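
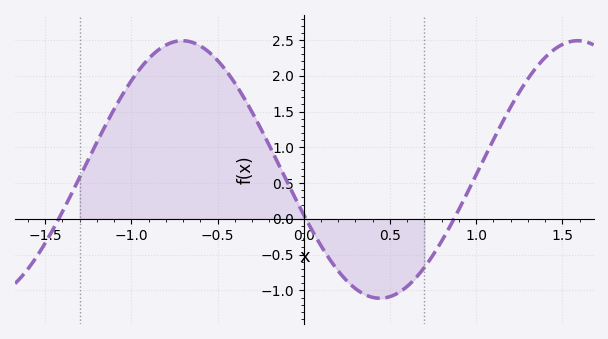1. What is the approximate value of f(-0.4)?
1.9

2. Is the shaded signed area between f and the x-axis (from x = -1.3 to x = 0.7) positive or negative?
positive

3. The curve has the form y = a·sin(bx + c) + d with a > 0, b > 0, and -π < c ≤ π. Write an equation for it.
y = 1.8sin(2.74x - 2.78) + 0.69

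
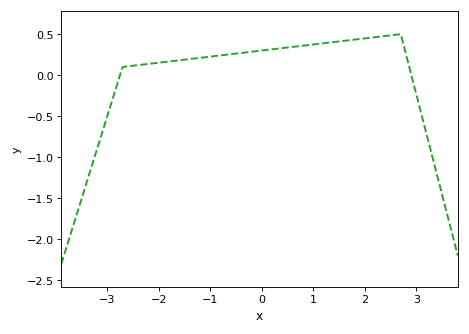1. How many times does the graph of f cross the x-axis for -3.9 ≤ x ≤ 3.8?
2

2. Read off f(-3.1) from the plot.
-0.7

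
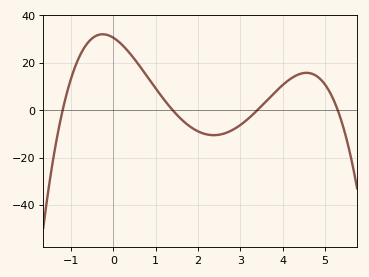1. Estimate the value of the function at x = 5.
10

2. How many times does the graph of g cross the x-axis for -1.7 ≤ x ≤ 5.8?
4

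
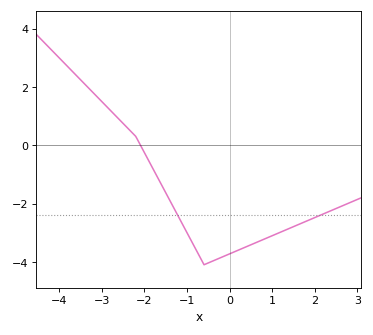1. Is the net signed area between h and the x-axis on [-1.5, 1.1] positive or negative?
negative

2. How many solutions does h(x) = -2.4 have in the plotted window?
2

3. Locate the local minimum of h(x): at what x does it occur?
-0.6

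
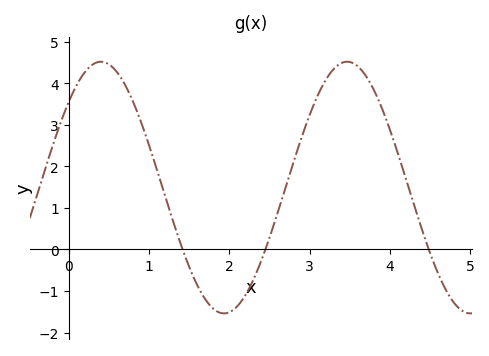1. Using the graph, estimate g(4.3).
1.1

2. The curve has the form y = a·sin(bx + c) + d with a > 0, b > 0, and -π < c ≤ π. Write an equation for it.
y = 3.03sin(2x + 0.75) + 1.49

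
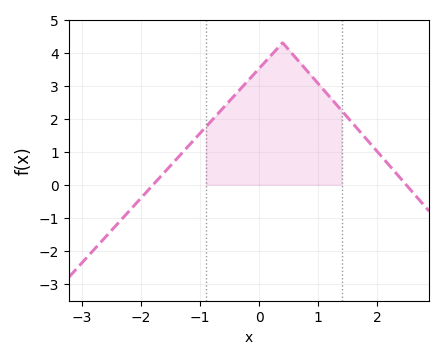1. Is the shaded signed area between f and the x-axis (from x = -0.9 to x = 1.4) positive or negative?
positive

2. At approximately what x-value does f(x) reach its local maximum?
0.4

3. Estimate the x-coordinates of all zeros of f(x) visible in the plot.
-1.8, 2.5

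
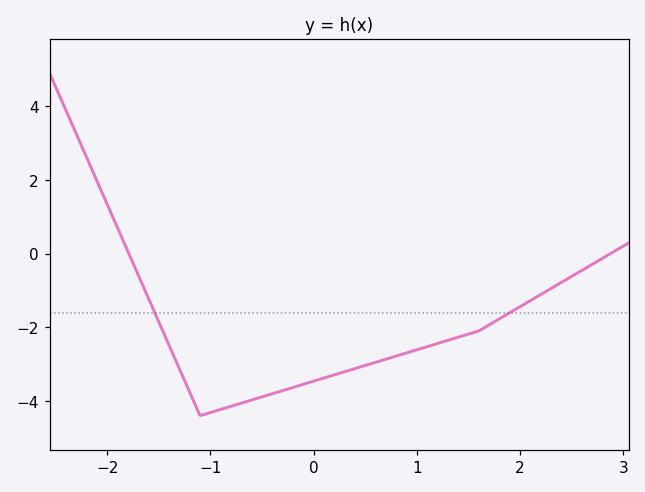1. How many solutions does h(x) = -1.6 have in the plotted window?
2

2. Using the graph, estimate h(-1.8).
0.067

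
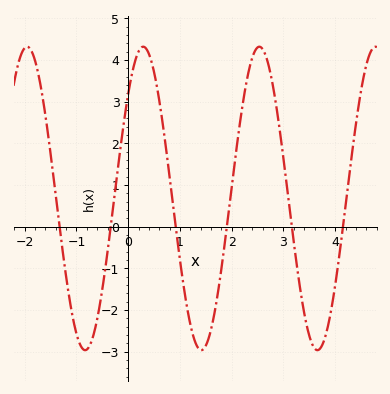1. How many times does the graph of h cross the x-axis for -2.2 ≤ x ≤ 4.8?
6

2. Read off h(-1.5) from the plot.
1.7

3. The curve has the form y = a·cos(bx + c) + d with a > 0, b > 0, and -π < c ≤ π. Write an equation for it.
y = 3.64cos(2.8x - 0.81) + 0.68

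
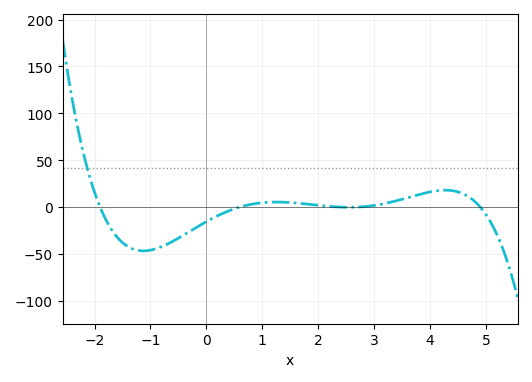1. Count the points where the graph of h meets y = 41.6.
1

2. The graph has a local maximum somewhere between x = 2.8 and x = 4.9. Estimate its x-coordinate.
4.27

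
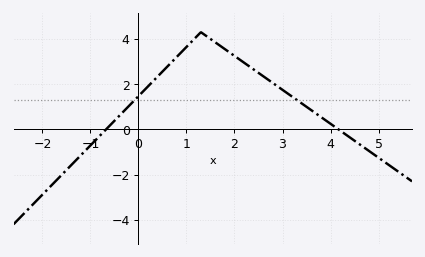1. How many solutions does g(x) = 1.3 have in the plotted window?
2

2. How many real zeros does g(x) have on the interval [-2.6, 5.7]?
2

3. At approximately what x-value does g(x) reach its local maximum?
1.3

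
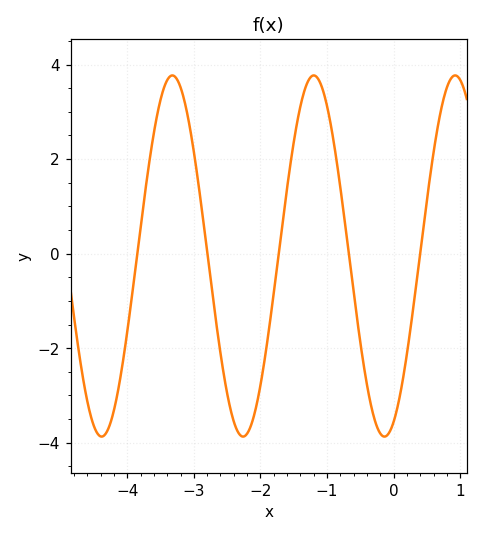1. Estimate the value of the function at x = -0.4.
-2.8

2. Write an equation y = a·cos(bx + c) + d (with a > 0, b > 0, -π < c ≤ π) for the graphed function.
y = 3.82cos(3x - 2.7) - 0.05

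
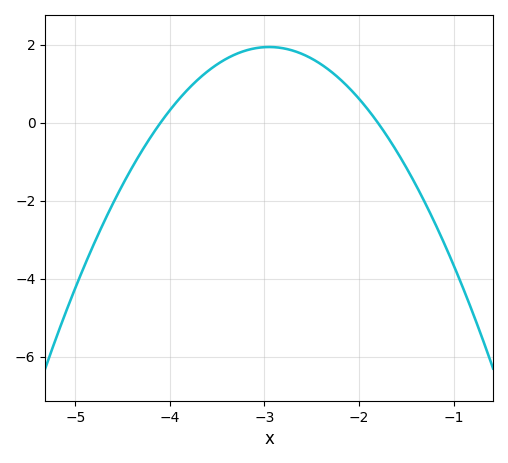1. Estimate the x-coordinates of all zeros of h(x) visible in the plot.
-4.1, -1.8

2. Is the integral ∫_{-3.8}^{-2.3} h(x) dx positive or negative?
positive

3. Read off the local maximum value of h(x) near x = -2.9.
2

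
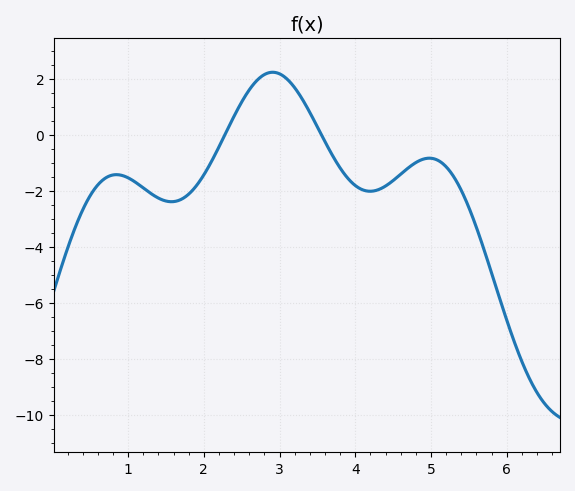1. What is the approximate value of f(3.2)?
1.69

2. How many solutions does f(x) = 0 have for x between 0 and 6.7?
2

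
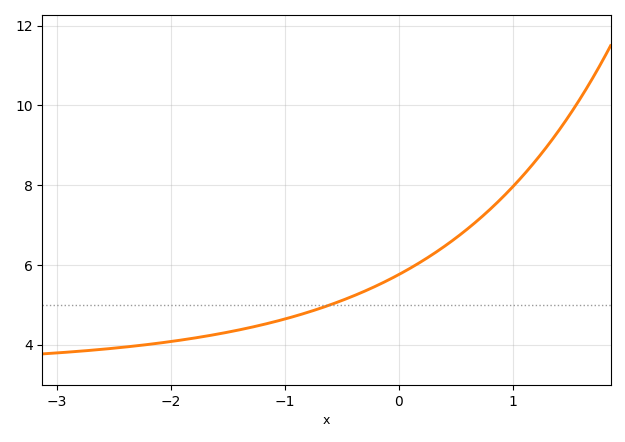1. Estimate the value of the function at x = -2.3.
4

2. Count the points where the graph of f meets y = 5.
1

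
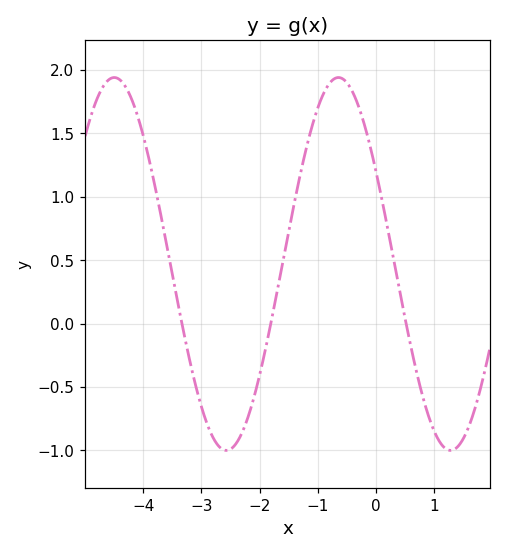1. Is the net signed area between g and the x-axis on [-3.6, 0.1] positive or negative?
positive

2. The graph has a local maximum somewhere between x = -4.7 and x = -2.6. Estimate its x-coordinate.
-4.5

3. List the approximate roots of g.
-3.3, -1.8, 0.5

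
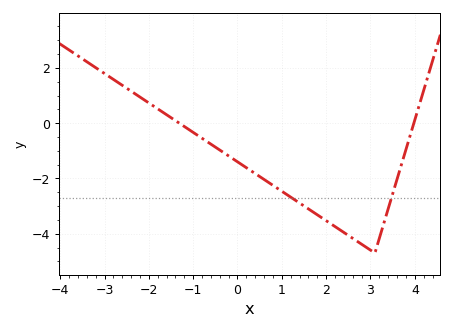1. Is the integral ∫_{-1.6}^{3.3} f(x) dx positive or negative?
negative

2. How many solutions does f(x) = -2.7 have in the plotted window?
2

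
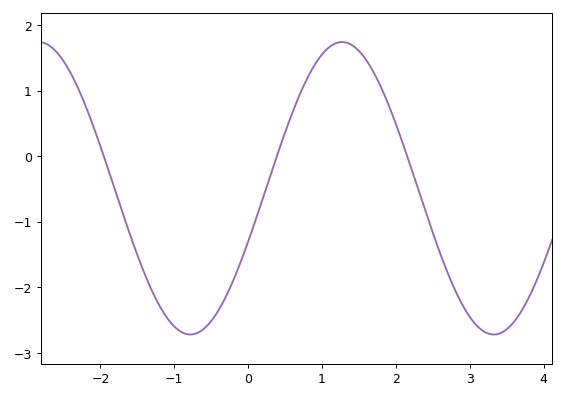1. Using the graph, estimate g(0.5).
0.365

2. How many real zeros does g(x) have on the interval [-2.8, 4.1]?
3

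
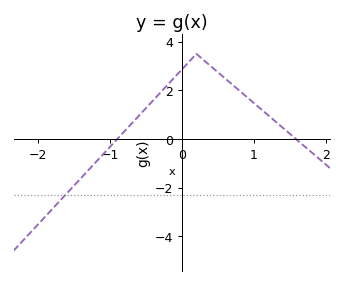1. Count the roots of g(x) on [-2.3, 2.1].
2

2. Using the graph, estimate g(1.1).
1.2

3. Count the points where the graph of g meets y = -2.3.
1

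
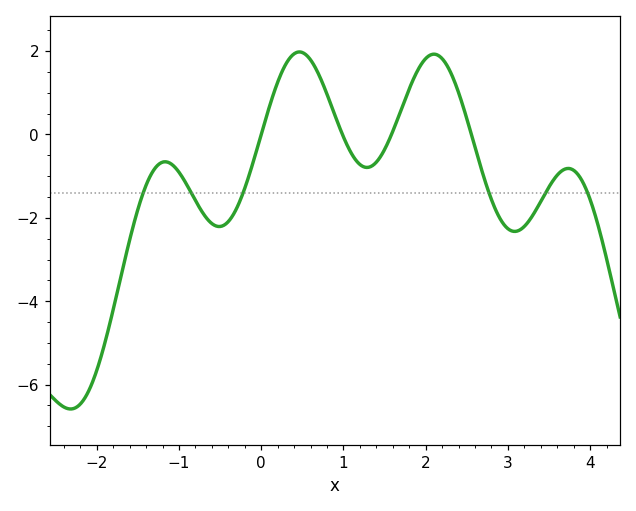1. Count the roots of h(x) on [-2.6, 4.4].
4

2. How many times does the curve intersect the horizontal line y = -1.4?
6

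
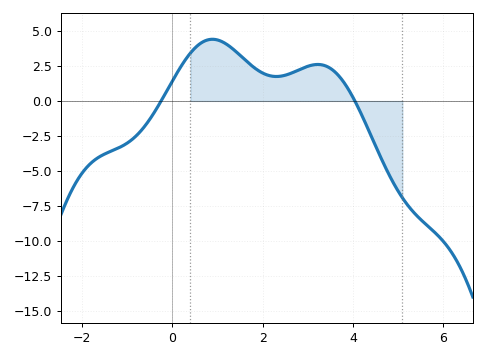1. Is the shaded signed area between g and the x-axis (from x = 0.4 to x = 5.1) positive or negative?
positive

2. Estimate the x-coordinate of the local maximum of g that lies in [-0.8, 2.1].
0.8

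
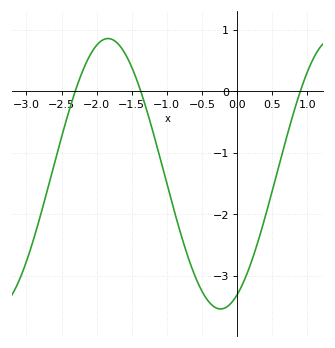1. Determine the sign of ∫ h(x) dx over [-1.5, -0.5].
negative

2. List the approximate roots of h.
-2.31, -1.37, 0.9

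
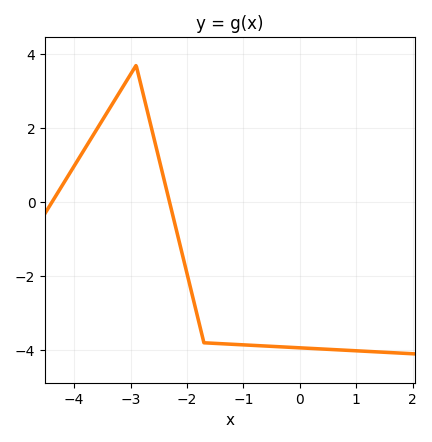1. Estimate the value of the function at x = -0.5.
-3.8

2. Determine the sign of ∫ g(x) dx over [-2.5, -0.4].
negative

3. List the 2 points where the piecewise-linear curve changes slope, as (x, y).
(-2.9, 3.7); (-1.7, -3.8)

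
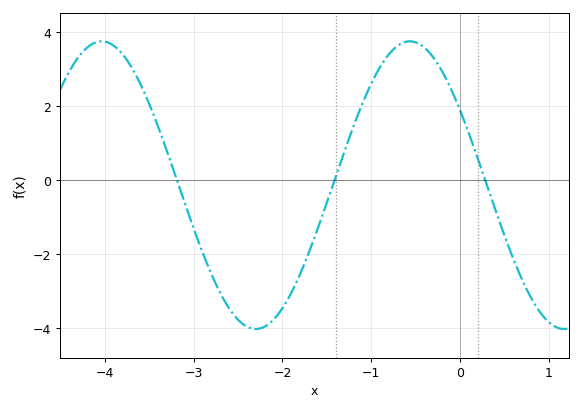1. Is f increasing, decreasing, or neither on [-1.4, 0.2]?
neither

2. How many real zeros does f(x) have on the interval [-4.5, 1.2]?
3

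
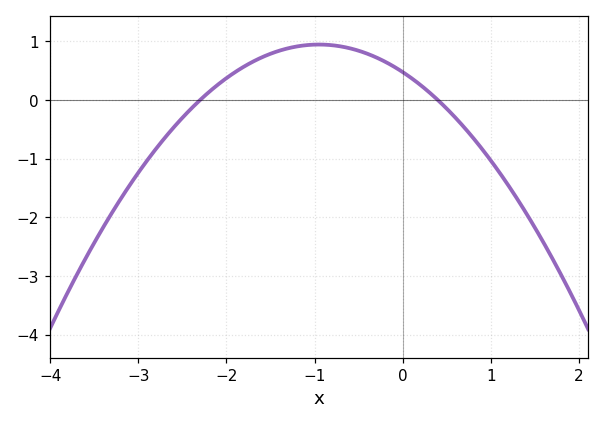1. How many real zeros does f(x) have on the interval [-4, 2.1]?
2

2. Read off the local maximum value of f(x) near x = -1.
0.9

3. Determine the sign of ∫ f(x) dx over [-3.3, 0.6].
positive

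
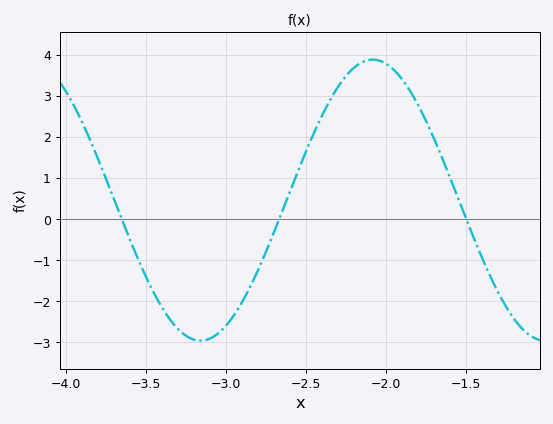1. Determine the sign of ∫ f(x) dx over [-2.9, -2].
positive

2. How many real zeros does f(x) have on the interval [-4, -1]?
3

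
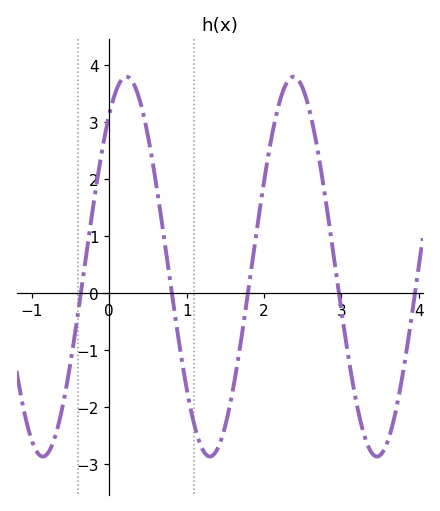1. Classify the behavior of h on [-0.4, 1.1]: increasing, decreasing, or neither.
neither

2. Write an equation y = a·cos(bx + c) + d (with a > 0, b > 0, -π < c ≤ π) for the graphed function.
y = 3.33cos(2.9x - 0.64) + 0.46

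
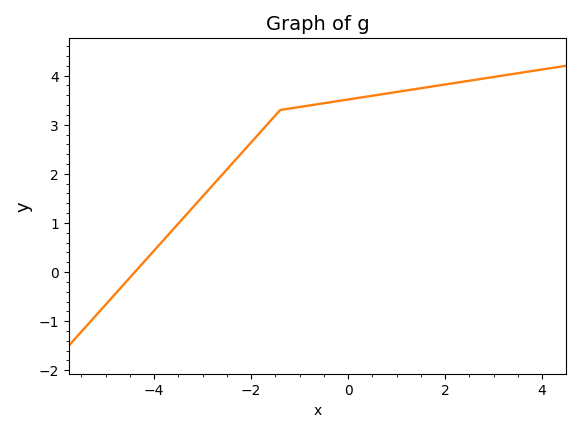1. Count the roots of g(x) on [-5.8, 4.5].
1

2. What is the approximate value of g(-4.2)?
0.216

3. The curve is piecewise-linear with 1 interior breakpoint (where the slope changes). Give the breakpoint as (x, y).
(-1.4, 3.3)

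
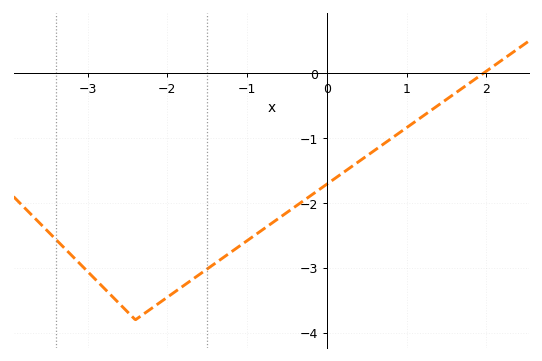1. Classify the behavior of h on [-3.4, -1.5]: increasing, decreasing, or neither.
neither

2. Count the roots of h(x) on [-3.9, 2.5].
1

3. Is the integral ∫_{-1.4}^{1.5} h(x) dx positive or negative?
negative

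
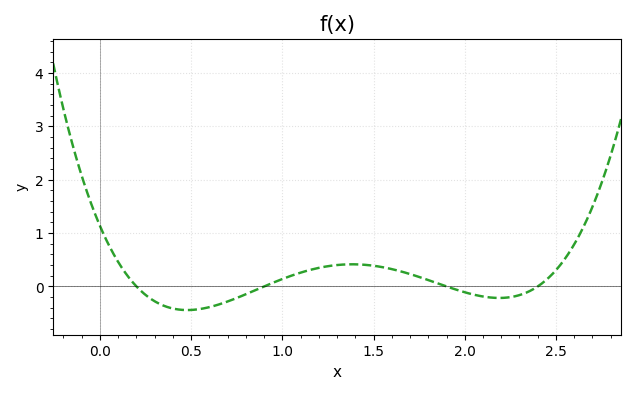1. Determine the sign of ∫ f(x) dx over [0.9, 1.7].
positive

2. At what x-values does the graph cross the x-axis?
0.2, 0.9, 1.9, 2.4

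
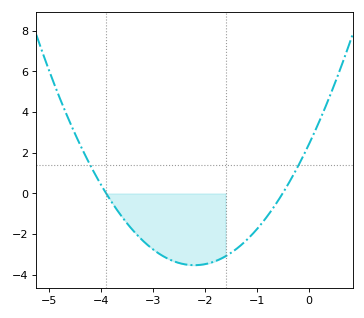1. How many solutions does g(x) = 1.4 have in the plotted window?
2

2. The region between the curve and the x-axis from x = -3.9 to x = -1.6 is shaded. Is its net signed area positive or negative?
negative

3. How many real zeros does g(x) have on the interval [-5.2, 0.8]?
2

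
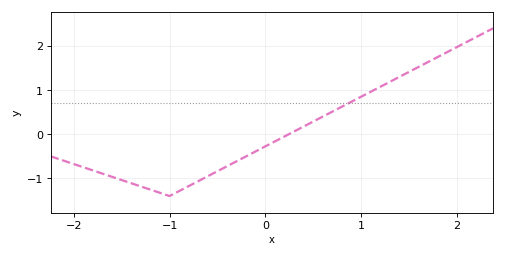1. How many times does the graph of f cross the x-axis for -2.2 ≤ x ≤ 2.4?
1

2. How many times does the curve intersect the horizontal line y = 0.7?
1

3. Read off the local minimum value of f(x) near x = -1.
-1.4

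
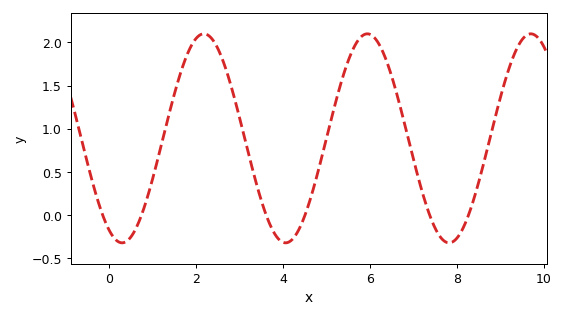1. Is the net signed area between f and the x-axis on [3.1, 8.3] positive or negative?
positive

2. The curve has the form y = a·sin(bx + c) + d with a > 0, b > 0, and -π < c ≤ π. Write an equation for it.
y = 1.21sin(1.67x - 2.07) + 0.89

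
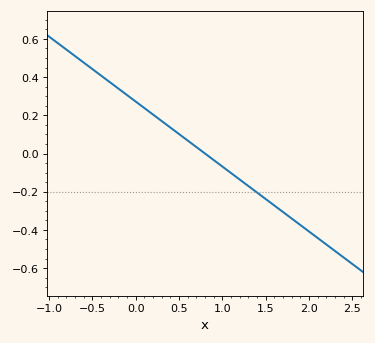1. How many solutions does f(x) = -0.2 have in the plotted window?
1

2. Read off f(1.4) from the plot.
-0.2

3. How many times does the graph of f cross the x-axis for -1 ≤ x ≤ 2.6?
1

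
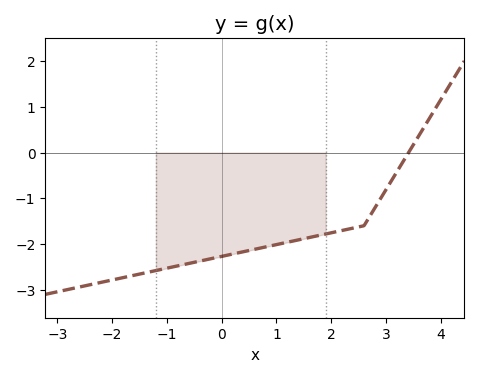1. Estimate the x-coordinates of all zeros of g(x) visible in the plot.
3.41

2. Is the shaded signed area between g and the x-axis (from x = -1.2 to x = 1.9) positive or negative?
negative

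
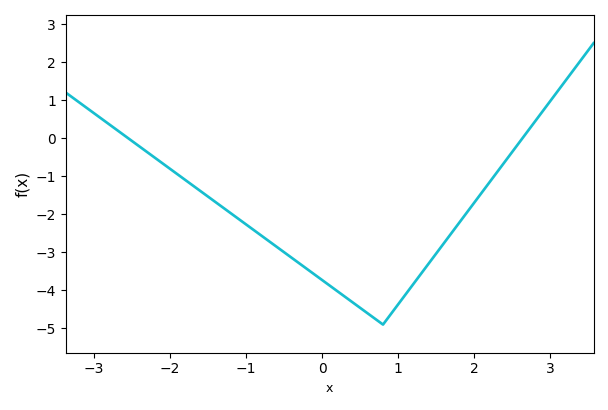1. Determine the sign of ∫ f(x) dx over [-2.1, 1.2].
negative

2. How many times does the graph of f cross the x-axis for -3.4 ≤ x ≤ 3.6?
2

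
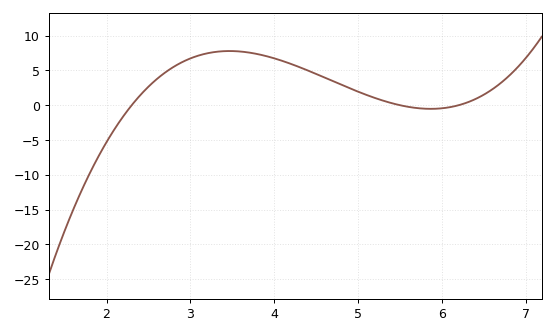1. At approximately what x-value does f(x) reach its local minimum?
5.87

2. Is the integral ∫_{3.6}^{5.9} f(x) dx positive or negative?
positive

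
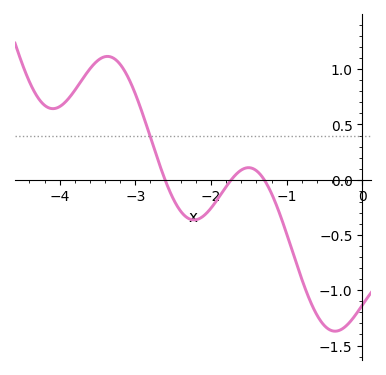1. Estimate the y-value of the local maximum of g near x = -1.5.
0.1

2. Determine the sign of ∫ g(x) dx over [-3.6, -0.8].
positive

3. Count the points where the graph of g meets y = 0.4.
1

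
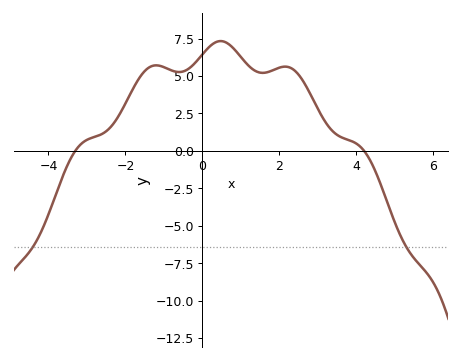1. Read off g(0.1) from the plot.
6.74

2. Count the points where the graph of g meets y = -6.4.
2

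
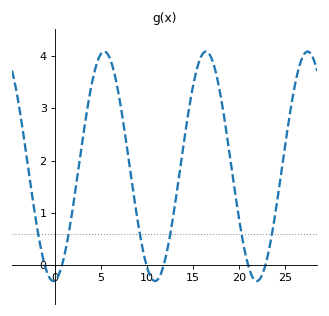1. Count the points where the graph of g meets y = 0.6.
6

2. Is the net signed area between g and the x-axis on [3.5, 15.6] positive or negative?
positive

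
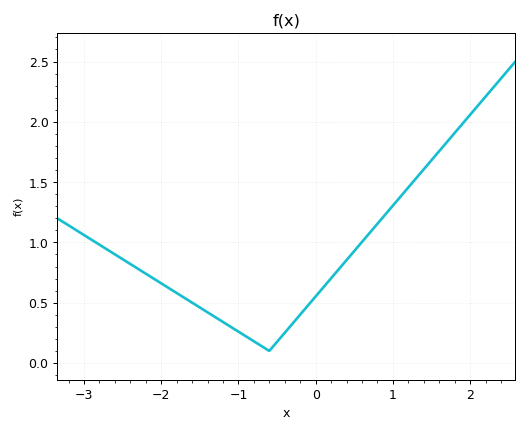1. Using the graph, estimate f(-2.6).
0.9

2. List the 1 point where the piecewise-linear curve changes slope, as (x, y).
(-0.6, 0.1)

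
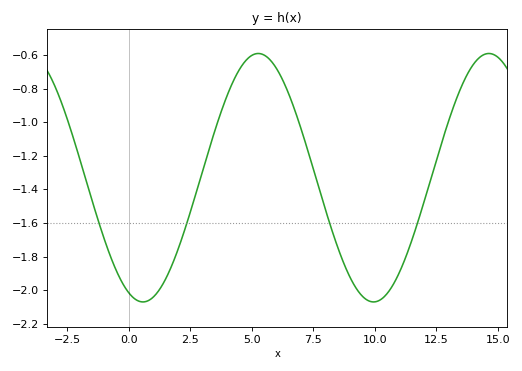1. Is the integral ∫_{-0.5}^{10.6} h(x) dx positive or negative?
negative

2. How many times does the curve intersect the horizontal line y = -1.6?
4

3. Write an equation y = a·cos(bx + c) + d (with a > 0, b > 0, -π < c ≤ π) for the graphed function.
y = 0.74cos(0.67x + 2.8) - 1.33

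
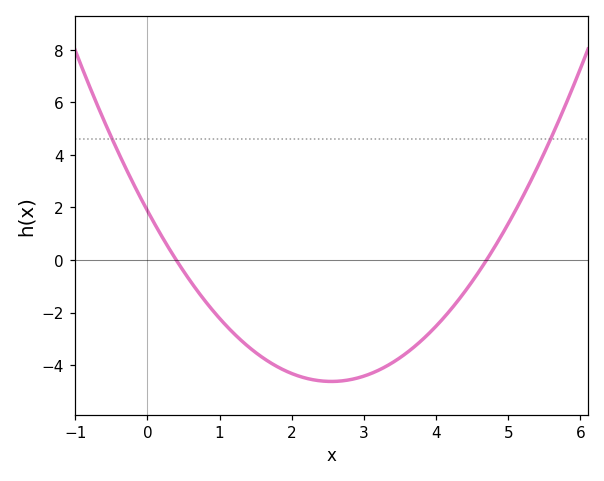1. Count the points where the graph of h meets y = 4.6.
2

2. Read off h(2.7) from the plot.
-4.6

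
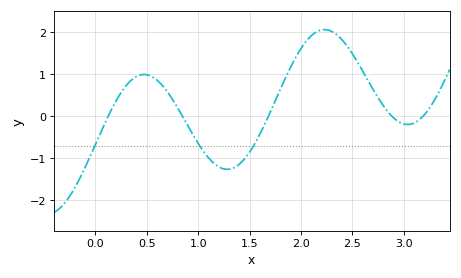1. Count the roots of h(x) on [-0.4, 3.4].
5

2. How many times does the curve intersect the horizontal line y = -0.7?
3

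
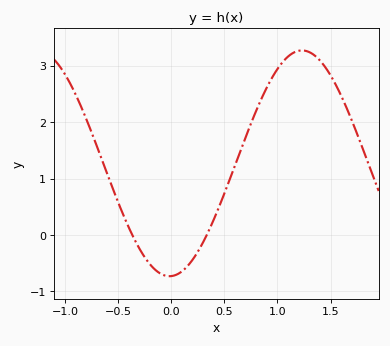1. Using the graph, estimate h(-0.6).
1.07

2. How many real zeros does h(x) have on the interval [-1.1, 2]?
2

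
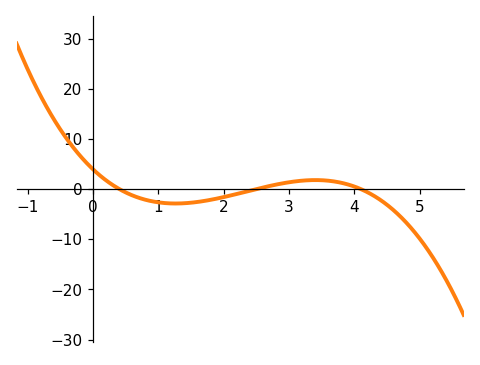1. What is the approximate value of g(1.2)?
-2.87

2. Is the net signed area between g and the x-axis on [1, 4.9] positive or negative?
negative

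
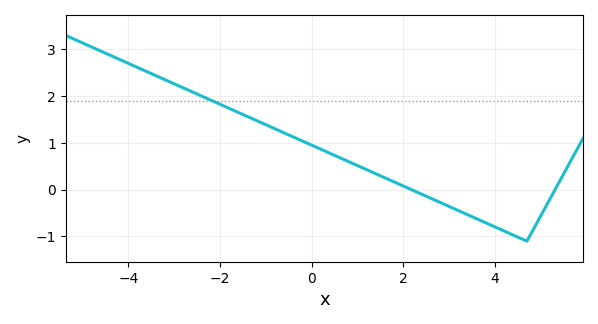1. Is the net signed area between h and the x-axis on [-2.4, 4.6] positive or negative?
positive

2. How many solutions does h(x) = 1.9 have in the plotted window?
1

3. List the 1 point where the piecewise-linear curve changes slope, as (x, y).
(4.7, -1.1)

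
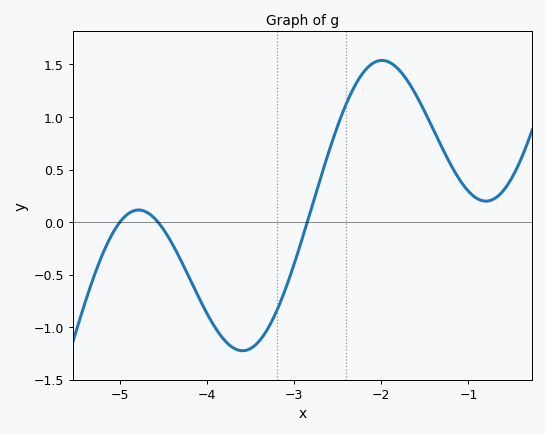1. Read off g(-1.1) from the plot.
0.4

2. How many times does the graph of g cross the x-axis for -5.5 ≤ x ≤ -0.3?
3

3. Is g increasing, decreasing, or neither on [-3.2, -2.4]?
increasing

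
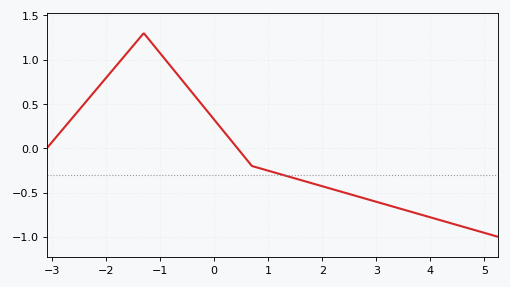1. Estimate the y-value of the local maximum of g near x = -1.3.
1.3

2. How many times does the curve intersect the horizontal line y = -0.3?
1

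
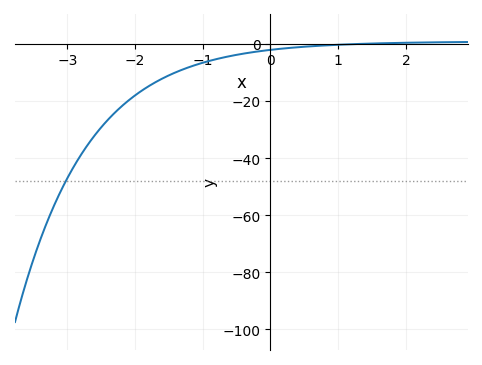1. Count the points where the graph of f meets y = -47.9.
1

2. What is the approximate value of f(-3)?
-48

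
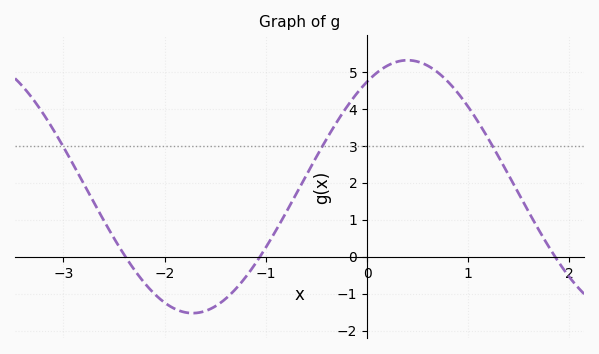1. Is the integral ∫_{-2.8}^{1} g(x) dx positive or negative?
positive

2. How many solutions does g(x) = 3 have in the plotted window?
3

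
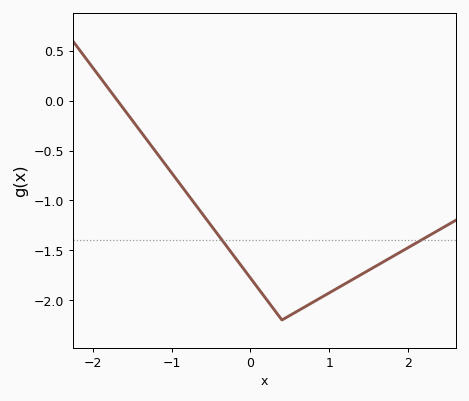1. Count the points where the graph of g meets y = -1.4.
2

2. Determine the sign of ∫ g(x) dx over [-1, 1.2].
negative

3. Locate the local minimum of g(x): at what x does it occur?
0.401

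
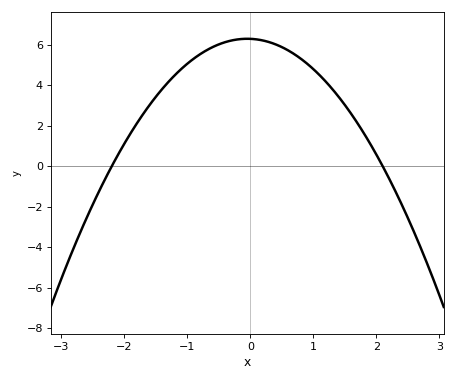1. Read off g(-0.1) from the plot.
6.2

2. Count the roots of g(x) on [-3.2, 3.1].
2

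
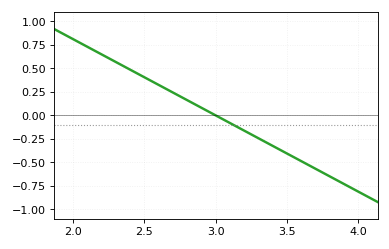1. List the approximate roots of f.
3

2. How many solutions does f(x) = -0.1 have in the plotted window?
1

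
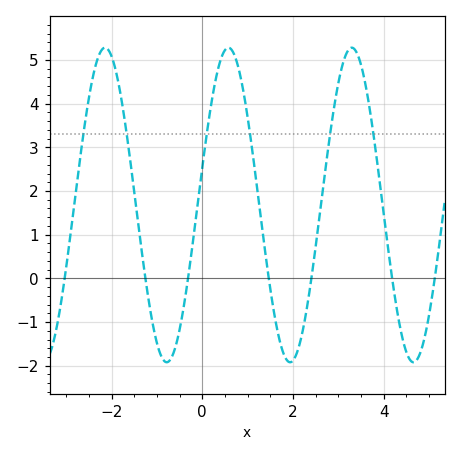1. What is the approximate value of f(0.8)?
4.8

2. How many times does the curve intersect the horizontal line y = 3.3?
6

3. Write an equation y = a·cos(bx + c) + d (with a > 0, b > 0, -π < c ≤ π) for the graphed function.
y = 3.6cos(2.3x - 1.3) + 1.68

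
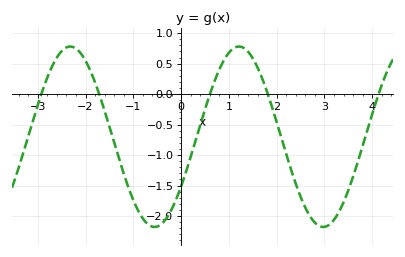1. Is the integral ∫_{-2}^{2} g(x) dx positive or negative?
negative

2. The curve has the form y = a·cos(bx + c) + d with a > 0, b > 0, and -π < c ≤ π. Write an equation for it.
y = 1.48cos(1.78x - 2.15) - 0.7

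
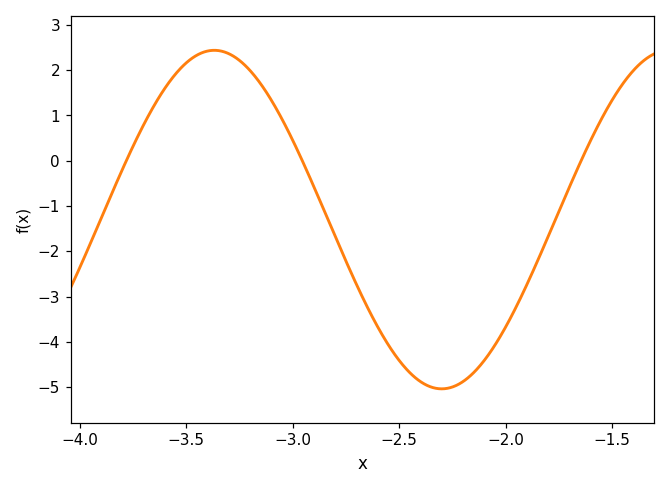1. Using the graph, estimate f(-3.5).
2.16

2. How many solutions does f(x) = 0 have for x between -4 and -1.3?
3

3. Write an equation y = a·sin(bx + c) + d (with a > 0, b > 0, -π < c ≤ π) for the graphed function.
y = 3.74sin(2.94x - 1.09) - 1.3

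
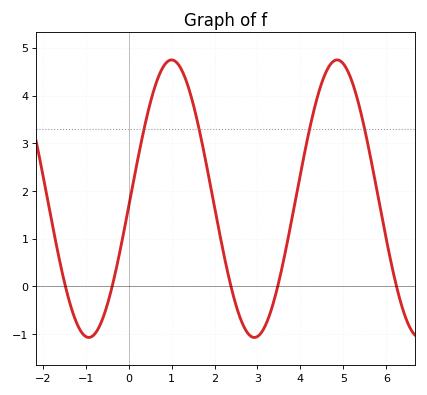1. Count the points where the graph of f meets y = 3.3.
4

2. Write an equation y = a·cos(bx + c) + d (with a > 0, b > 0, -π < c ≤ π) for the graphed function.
y = 2.91cos(1.6x - 1.6) + 1.84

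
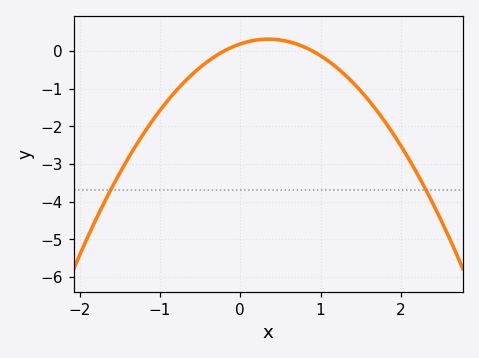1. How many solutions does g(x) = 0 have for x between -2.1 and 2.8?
2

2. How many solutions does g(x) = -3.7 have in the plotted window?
2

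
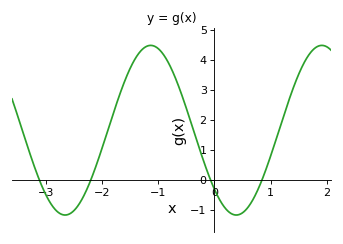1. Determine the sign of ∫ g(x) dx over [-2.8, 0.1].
positive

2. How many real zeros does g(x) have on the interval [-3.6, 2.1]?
4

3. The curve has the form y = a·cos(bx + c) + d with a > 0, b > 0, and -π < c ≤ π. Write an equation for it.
y = 2.83cos(2.06x + 2.34) + 1.66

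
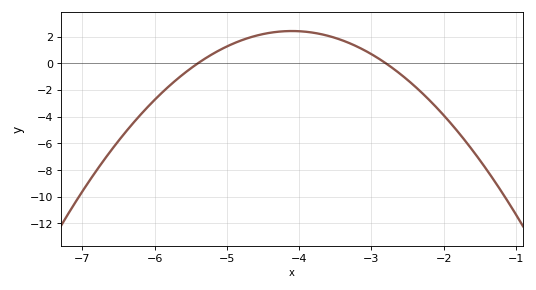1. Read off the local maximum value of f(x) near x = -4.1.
2.42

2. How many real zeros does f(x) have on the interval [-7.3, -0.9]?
2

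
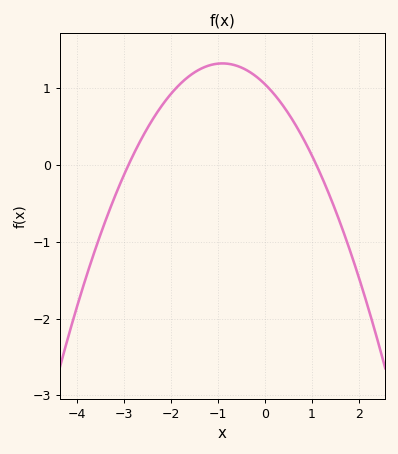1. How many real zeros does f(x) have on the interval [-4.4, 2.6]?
2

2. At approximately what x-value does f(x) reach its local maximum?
-0.9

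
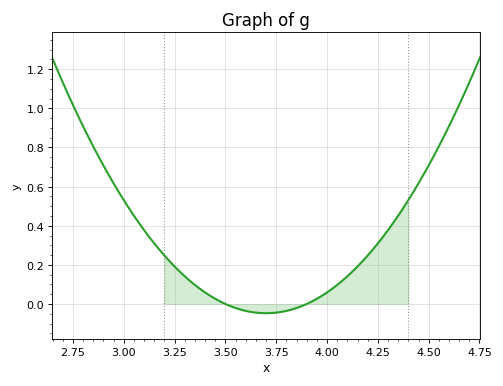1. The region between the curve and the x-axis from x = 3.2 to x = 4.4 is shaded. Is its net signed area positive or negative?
positive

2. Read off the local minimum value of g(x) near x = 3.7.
-0.047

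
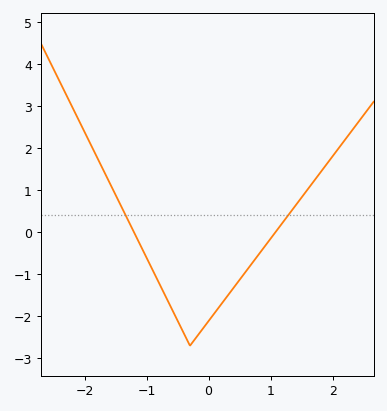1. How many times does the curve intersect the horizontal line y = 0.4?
2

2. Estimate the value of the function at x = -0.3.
-2.7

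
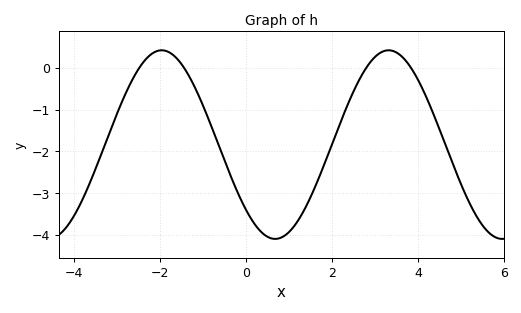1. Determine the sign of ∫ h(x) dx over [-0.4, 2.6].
negative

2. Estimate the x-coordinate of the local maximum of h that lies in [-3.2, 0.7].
-2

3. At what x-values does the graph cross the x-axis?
-2.4, -1.4, 2.8, 3.8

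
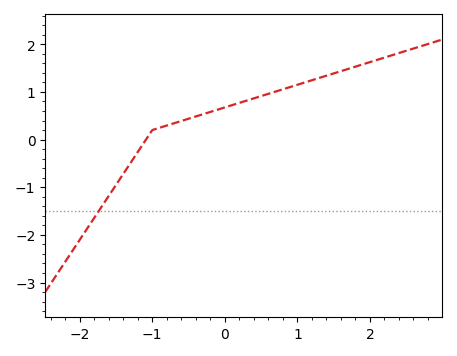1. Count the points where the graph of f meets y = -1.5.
1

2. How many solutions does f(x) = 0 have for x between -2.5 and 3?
1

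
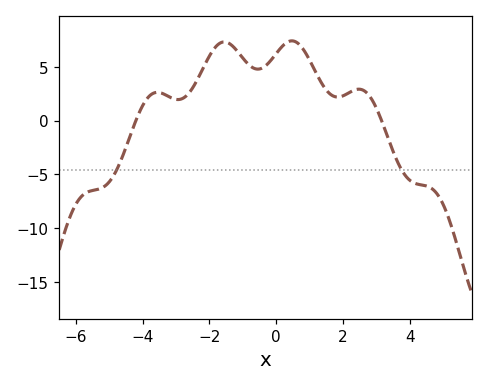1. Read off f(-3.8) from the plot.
2.5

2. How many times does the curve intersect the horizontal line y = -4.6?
2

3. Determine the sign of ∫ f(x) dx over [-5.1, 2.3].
positive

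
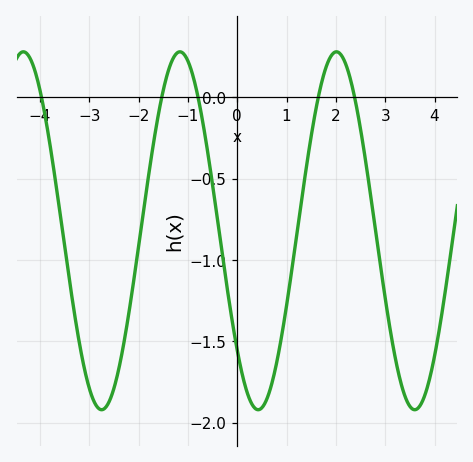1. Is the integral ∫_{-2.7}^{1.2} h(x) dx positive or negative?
negative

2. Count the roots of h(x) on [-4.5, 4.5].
5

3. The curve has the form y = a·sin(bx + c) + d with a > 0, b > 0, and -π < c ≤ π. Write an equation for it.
y = 1.1sin(1.98x - 2.41) - 0.82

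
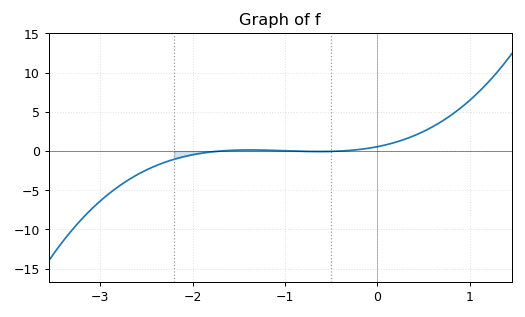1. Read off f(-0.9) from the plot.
0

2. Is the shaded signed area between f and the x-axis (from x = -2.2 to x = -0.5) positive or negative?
negative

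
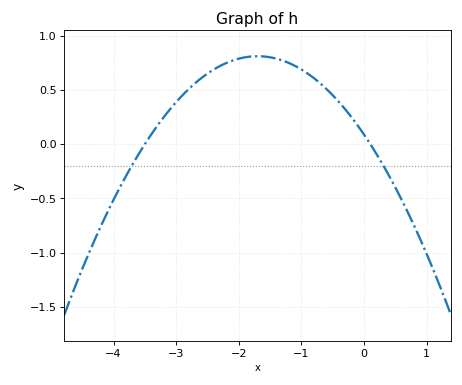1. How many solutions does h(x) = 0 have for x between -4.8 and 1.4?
2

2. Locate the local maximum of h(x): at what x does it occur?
-1.7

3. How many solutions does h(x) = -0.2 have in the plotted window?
2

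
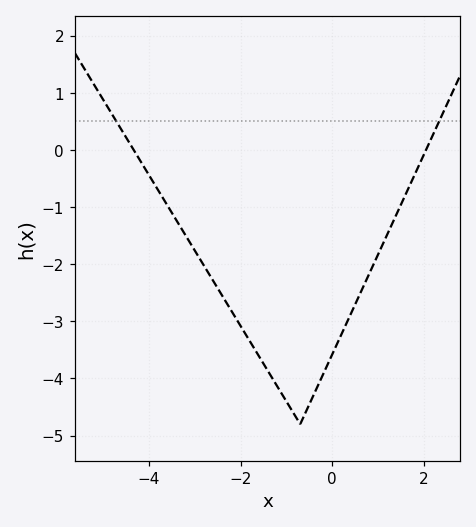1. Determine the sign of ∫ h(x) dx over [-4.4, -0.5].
negative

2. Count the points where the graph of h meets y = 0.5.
2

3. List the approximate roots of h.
-4.4, 2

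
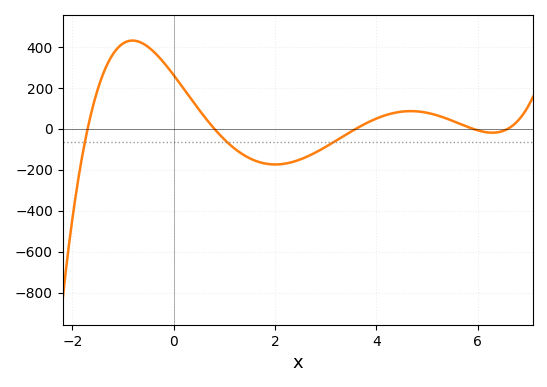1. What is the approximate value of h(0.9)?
-27.4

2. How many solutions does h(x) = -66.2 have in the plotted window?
3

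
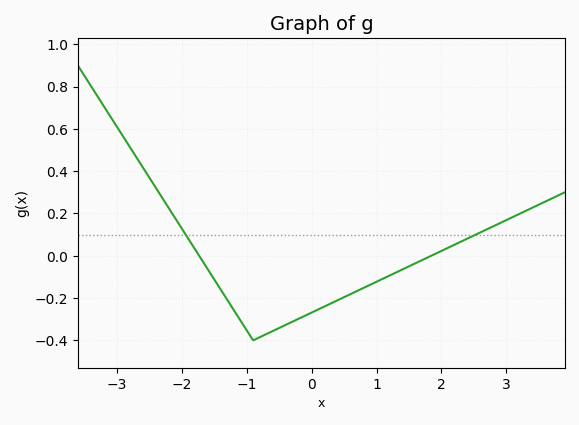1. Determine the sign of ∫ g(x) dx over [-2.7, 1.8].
negative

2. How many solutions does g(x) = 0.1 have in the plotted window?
2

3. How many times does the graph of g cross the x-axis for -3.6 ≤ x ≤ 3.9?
2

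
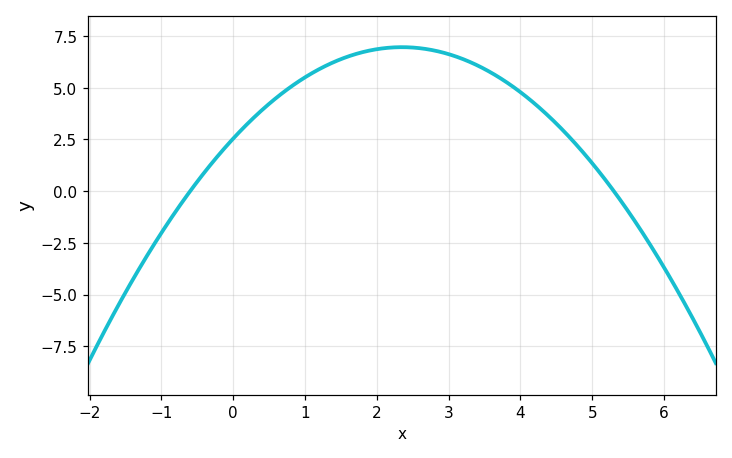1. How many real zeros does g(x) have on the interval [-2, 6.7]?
2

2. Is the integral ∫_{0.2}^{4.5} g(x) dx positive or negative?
positive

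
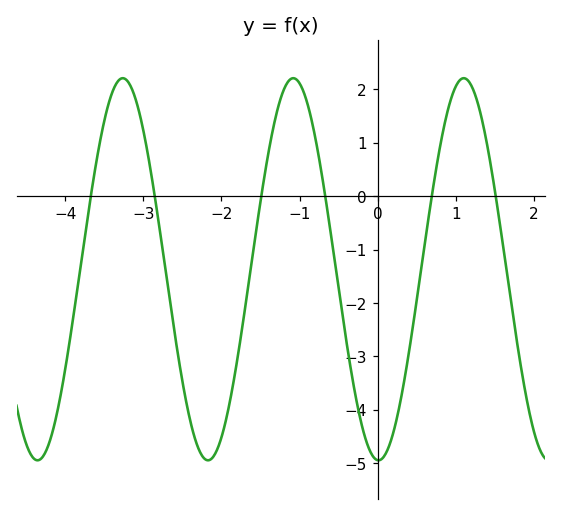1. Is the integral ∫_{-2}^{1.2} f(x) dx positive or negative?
negative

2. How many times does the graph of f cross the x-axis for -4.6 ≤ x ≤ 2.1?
6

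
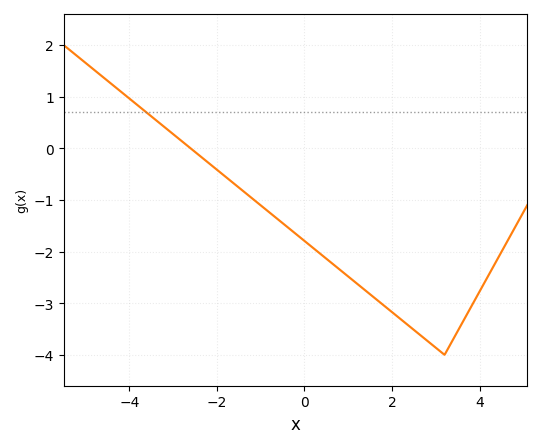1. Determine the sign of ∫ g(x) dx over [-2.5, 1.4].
negative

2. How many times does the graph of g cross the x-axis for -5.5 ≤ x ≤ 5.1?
1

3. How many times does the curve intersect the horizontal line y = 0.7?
1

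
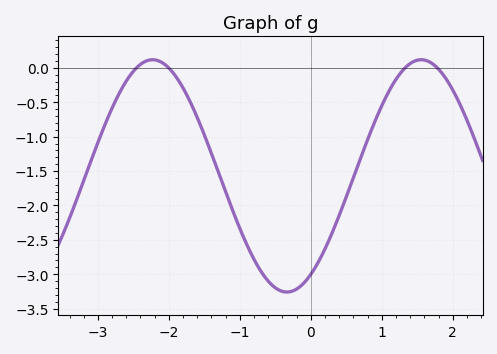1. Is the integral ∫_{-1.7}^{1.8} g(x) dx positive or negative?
negative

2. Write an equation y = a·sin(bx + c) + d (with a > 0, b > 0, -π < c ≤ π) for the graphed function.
y = 1.69sin(1.66x - 1.01) - 1.57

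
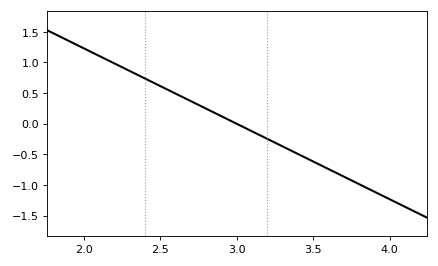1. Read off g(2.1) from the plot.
1.11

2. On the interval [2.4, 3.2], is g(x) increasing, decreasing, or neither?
decreasing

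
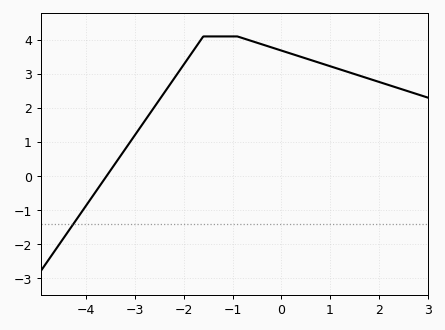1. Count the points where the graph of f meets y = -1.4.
1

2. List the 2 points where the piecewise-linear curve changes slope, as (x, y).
(-1.6, 4.1); (-0.9, 4.1)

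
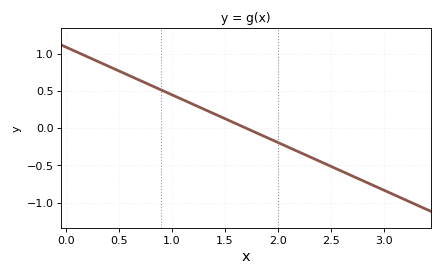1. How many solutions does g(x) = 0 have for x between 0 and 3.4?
1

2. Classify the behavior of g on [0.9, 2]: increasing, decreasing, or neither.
decreasing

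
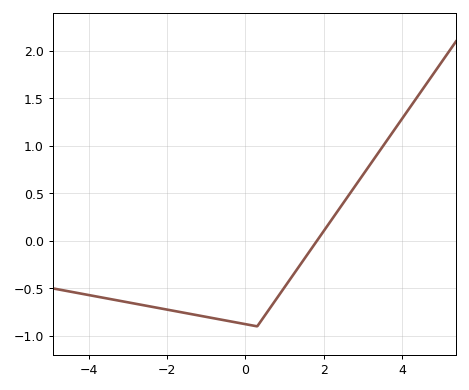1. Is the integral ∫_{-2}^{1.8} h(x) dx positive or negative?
negative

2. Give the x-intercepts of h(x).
1.82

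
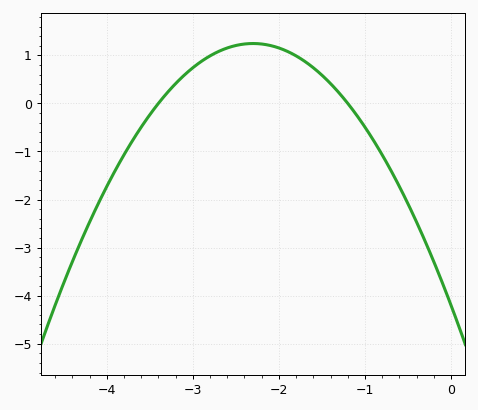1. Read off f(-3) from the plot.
0.7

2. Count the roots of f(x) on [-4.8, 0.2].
2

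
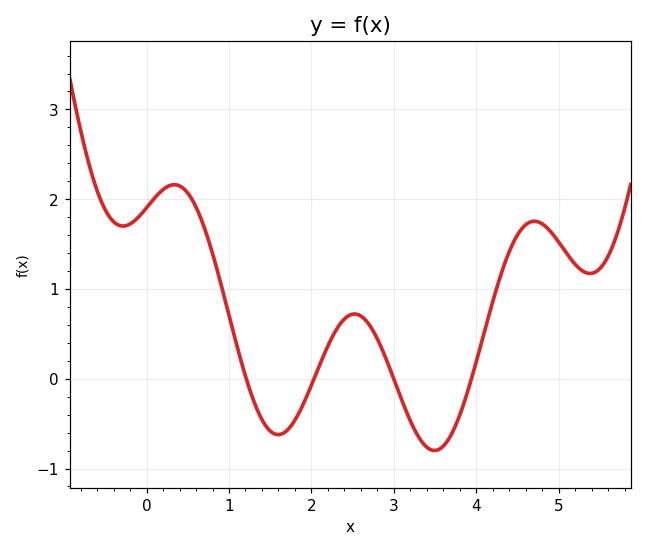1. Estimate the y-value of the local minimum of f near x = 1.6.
-0.623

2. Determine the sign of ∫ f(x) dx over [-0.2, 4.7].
positive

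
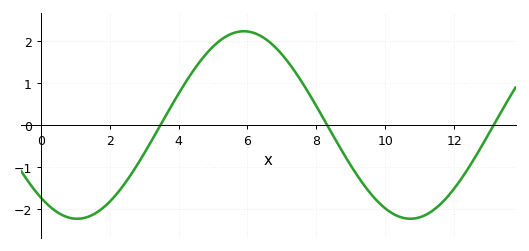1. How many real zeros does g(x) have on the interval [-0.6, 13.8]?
3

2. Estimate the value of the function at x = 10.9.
-2.2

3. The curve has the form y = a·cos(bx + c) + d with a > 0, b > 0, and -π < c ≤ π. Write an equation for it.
y = 2.23cos(0.65x + 2.5) + 0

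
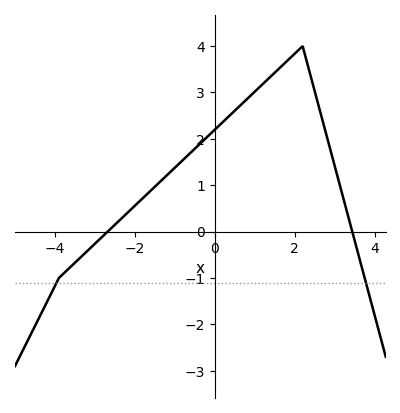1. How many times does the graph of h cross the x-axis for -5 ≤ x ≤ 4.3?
2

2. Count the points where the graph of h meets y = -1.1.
2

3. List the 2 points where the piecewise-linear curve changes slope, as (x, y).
(-3.9, -1); (2.2, 4)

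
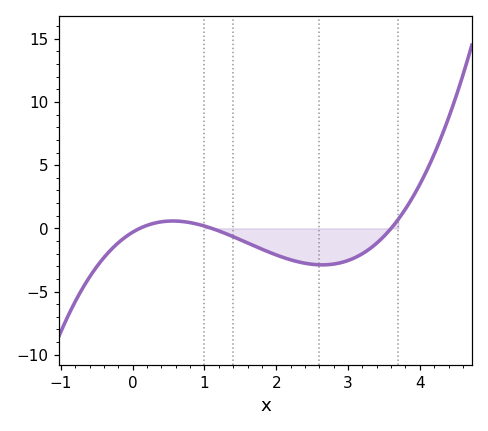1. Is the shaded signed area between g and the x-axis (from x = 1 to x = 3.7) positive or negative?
negative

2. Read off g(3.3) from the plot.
-1.5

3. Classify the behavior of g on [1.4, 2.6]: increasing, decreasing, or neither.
decreasing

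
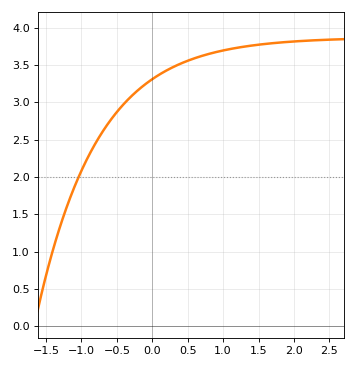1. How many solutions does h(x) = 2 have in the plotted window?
1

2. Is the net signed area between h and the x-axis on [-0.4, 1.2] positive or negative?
positive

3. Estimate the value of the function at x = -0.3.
3.1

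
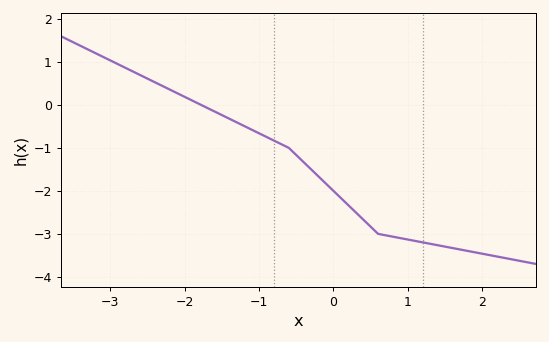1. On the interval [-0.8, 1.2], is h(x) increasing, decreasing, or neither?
decreasing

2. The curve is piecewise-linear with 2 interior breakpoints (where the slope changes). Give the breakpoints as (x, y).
(-0.6, -1); (0.6, -3)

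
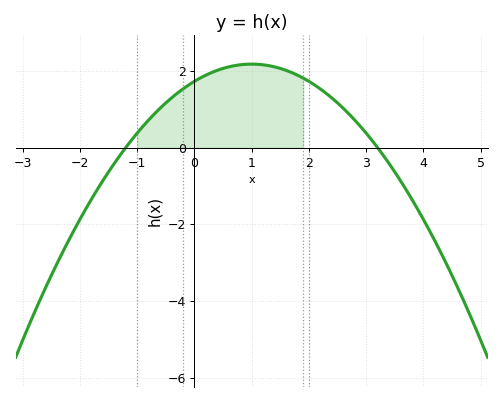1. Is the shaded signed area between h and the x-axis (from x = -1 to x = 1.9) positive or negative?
positive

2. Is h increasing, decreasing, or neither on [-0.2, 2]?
neither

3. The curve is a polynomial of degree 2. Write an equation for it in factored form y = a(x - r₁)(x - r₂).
y = -0.45(x + 1.2)(x - 3.2)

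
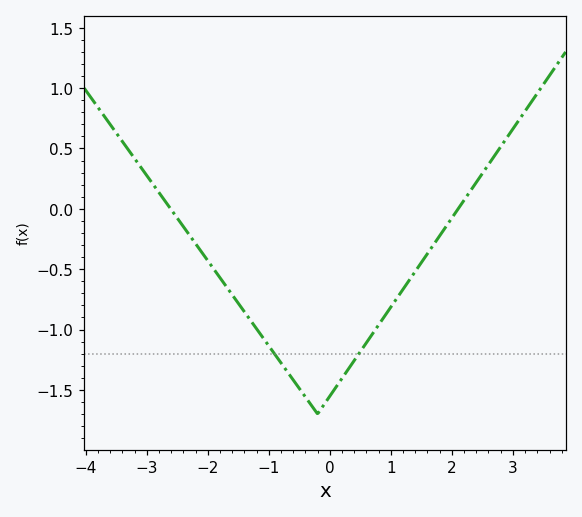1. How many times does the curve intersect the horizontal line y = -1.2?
2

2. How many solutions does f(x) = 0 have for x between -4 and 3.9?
2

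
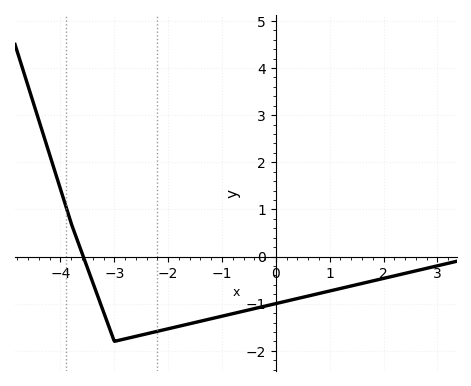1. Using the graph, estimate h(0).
-1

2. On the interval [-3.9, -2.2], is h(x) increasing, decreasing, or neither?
neither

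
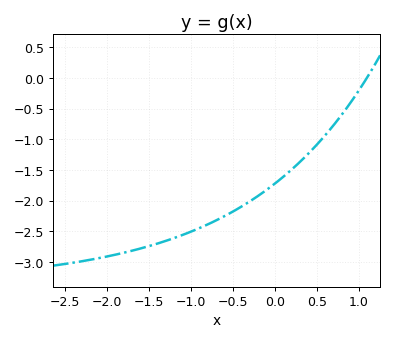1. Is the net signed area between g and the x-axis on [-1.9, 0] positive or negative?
negative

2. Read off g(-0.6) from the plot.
-2.25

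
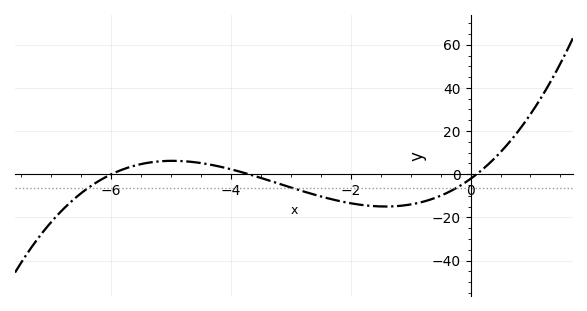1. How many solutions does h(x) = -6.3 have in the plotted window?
3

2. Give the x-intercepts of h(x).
-6, -3.7, 0.1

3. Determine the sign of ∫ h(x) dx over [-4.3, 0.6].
negative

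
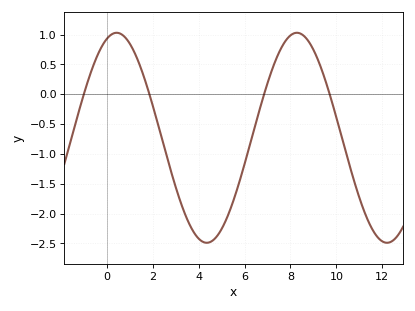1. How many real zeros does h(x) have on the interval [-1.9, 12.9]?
4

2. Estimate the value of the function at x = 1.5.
0.418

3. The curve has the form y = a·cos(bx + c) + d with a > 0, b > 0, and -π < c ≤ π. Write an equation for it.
y = 1.76cos(0.8x - 0.34) - 0.73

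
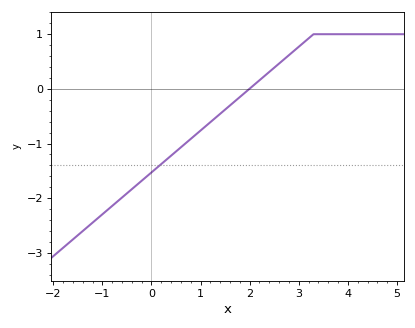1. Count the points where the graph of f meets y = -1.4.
1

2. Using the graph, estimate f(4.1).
1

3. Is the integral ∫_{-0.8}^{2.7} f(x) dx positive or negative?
negative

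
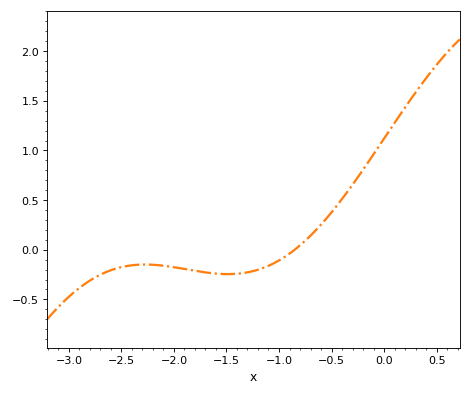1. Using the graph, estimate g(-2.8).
-0.31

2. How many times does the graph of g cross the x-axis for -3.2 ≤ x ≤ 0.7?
1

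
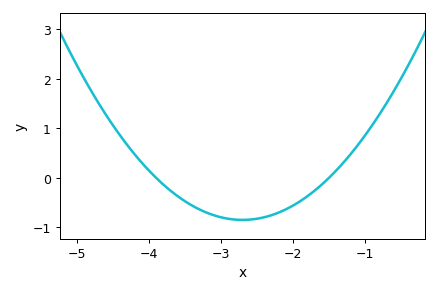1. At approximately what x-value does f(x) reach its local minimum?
-2.7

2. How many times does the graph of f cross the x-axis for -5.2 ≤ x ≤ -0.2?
2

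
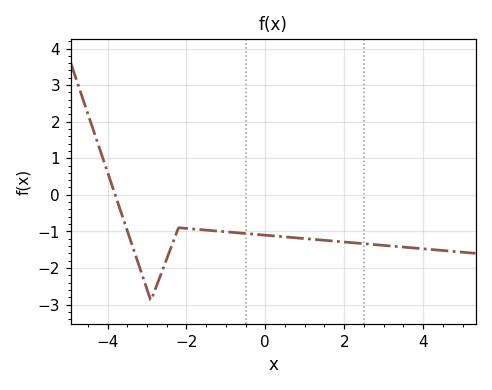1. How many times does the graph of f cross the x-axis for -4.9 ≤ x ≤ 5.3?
1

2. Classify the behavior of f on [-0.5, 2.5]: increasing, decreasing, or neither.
decreasing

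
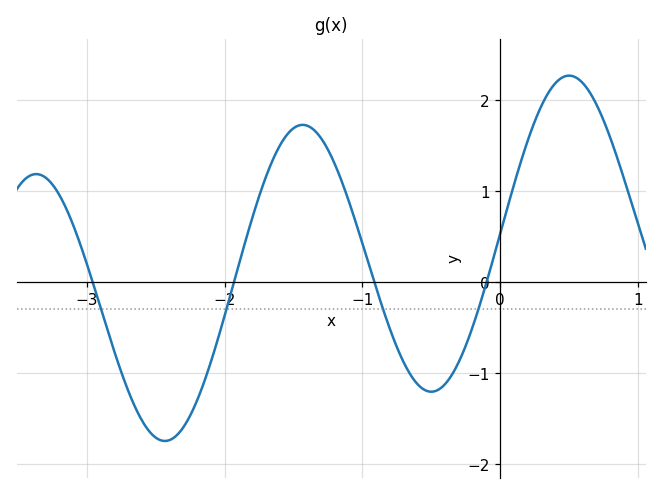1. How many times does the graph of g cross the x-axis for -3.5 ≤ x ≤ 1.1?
4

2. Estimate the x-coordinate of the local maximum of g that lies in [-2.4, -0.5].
-1.4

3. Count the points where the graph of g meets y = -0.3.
4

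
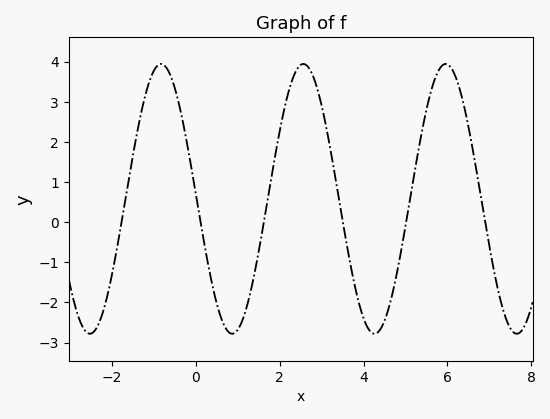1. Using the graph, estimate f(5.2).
1.14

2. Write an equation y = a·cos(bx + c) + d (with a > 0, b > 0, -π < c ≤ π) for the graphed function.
y = 3.36cos(1.85x + 1.54) + 0.58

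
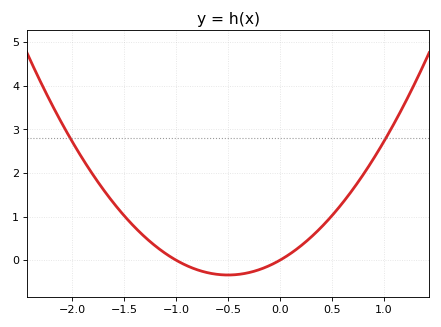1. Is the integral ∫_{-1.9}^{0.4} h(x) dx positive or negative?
positive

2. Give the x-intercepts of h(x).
-1, 0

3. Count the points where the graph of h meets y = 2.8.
2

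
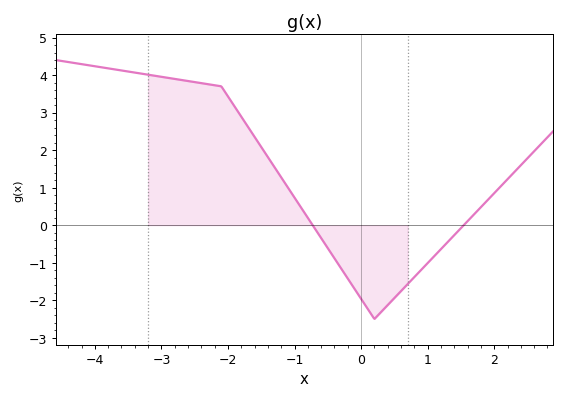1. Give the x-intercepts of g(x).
-0.7, 1.5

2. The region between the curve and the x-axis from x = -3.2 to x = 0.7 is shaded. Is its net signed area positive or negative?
positive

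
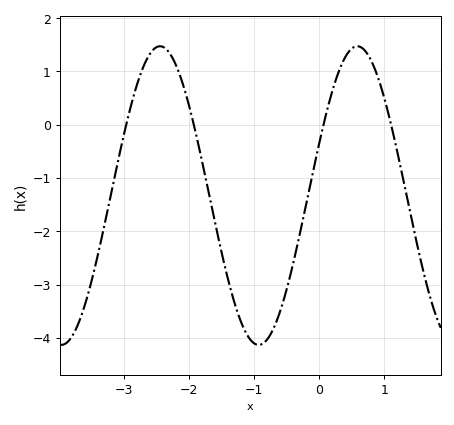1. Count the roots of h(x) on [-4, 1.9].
4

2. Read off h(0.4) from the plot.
1.3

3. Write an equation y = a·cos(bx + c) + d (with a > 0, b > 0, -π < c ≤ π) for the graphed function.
y = 2.8cos(2.1x - 1.2) - 1.33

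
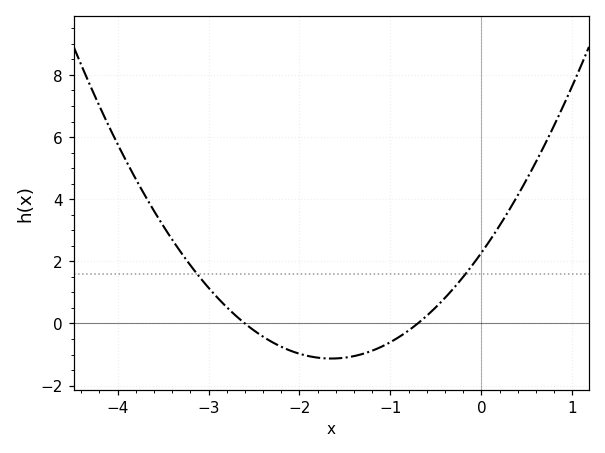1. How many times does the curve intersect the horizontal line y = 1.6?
2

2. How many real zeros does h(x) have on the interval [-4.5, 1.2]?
2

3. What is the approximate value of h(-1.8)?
-1.1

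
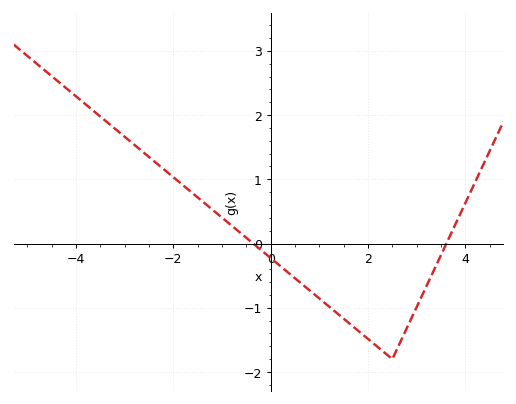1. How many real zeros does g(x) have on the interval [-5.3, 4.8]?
2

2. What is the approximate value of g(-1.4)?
0.7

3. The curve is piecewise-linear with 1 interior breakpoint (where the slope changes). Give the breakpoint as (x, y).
(2.5, -1.8)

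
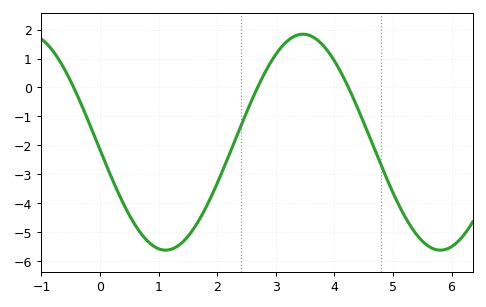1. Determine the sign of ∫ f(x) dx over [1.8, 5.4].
negative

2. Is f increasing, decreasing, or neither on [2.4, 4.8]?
neither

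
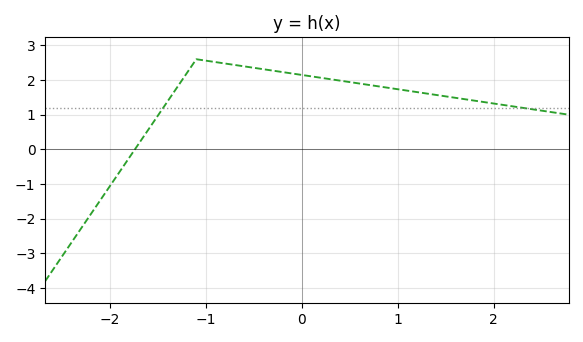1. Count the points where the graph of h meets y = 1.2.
2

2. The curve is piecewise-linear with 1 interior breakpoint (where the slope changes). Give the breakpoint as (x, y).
(-1.1, 2.6)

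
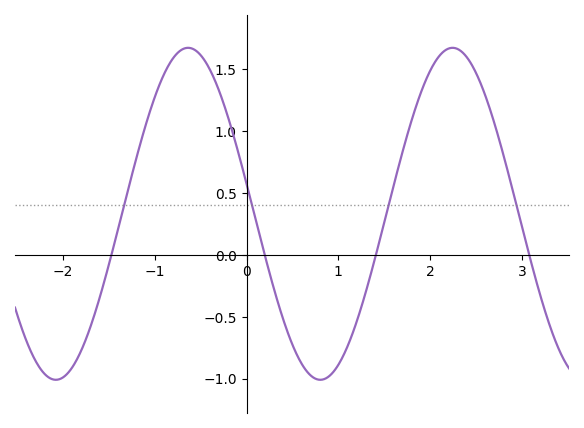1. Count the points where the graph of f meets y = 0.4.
4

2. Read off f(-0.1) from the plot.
0.851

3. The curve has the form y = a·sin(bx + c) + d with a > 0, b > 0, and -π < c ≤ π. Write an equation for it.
y = 1.34sin(2.18x + 2.96) + 0.33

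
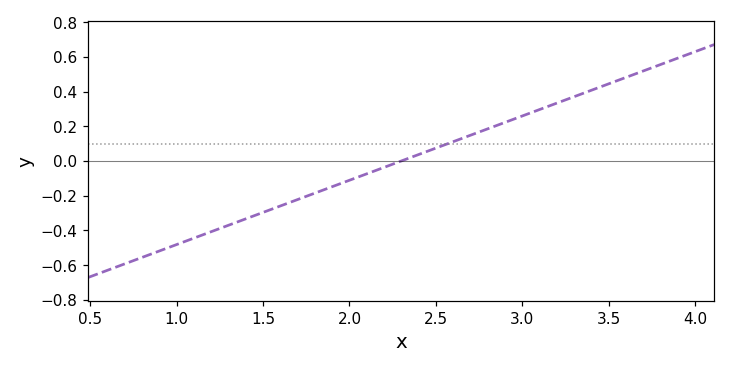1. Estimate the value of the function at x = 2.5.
0.074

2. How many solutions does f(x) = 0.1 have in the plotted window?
1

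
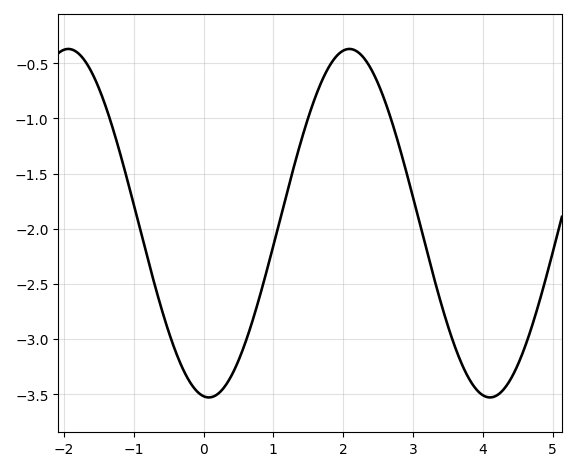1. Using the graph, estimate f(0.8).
-2.65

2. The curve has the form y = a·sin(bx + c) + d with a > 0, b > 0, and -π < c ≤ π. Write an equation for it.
y = 1.58sin(1.6x - 1.7) - 1.95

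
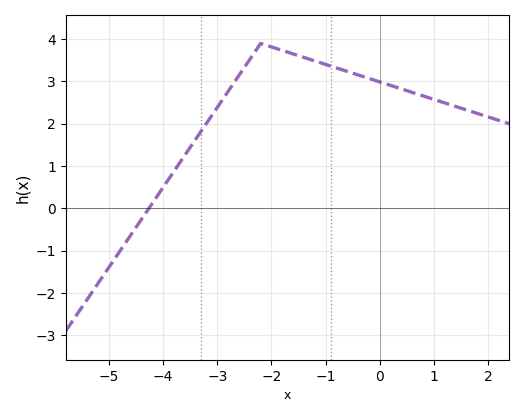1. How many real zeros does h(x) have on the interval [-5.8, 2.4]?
1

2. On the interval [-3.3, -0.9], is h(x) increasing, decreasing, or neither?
neither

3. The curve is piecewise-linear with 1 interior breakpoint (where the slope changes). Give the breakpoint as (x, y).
(-2.2, 3.9)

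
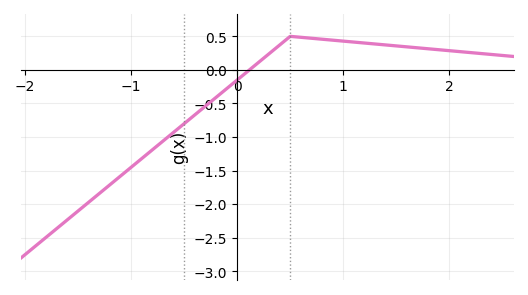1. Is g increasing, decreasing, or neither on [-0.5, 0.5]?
increasing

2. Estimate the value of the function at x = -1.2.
-1.7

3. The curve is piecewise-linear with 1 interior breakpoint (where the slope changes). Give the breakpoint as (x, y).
(0.5, 0.5)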